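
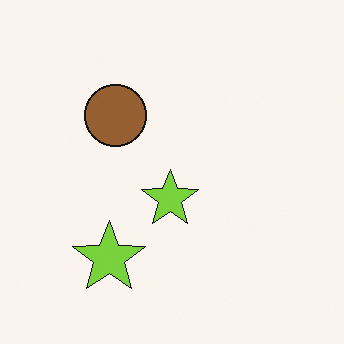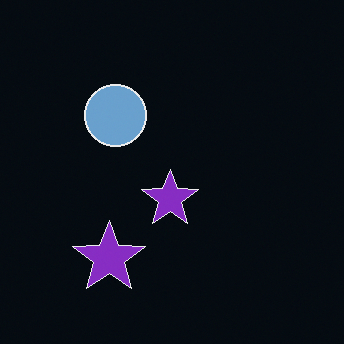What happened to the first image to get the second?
The image was color-inverted (negative).

The light background has become dark and every shape's color is its complement — a photographic negative.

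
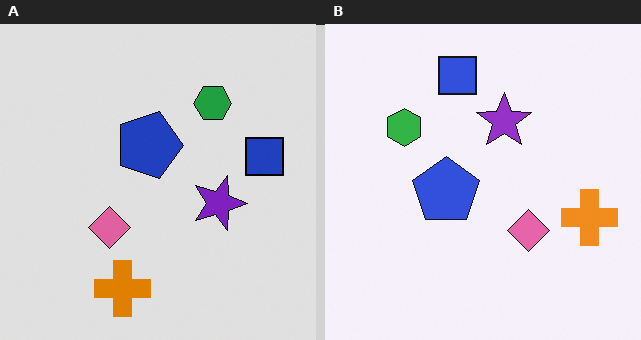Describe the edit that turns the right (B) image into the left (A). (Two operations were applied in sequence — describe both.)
The image was moderately posterized, then rotated 90° clockwise.

Each flat color has snapped to a coarser quantized level — most visibly, the near-white background has dropped to a flat grey. The orange cross sits in the right of the right (B) image and the bottom of the left (A) — consistent with a whole-image 90° clockwise rotation.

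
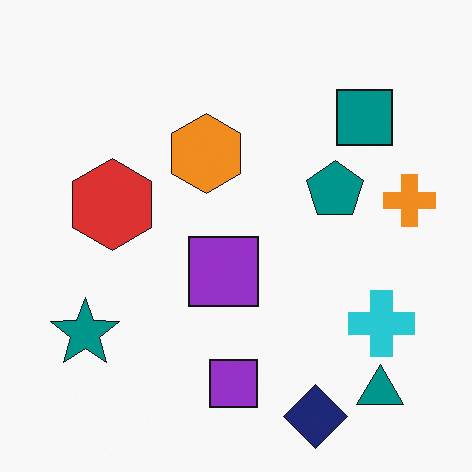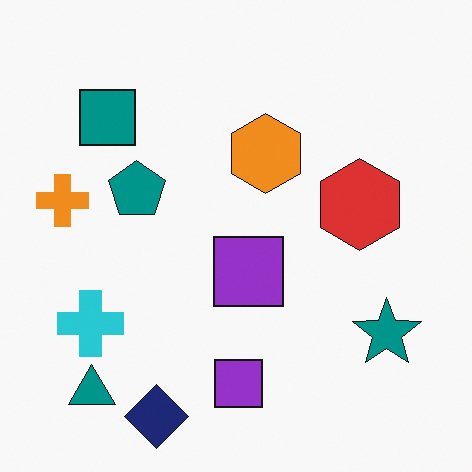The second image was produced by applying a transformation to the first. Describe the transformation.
Flipped horizontally (left ↔ right).

The orange cross is in the right of the first image and the left of the second — shapes on opposite sides of the vertical midline have swapped in a mirror flip.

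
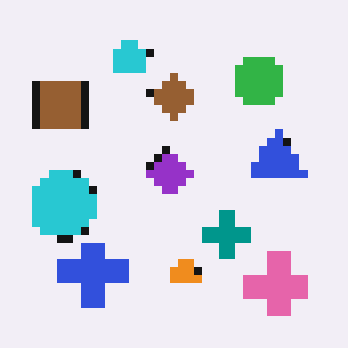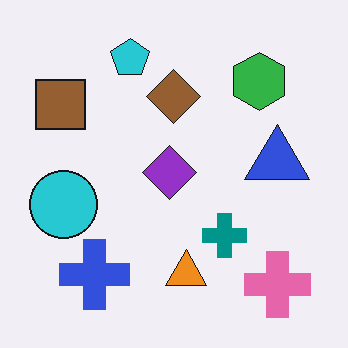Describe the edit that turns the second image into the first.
The image was moderately pixelated.

Shapes are reduced to large square blocks; fine edges and outlines are lost — a downscale-then-upscale (mosaic) effect.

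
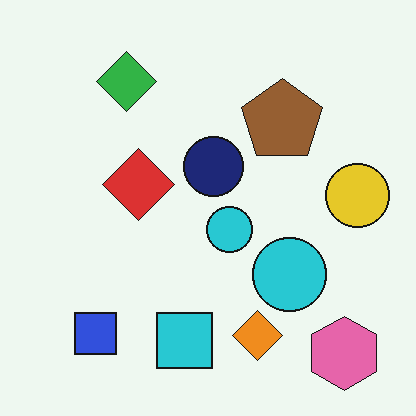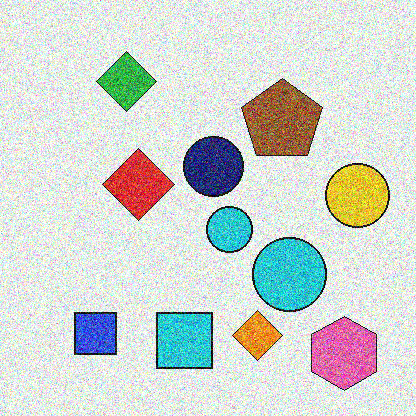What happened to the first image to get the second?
Degraded with strong gaussian noise.

Random speckle covers the whole image, including the flat background.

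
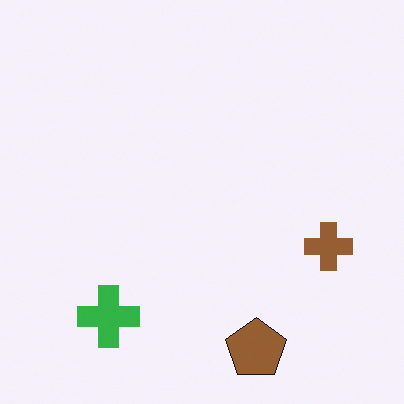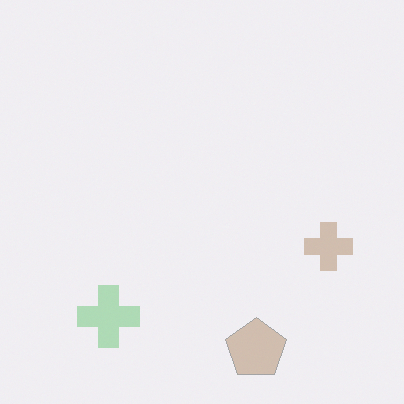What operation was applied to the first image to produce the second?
The image was given much lower contrast.

Tones are pushed toward mid-grey across the whole image — a global contrast change.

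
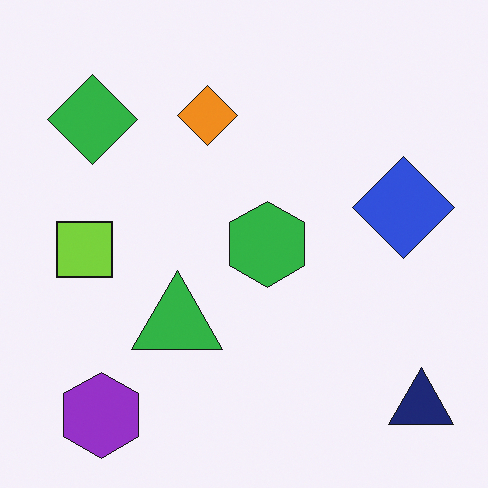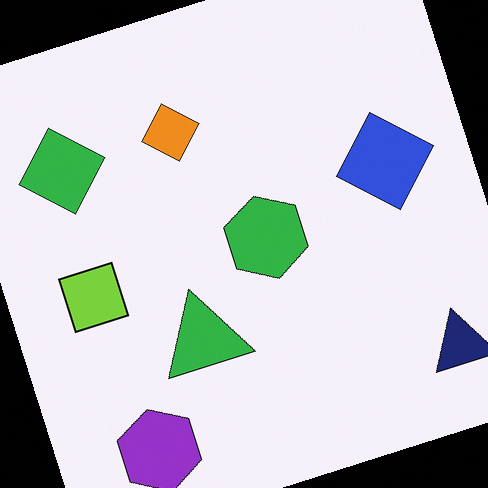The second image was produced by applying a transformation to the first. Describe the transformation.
It was rotated counter-clockwise by a clearly visible amount.

Every shape is tilted by the same angle and the image corners show triangular fill wedges — a whole-image rotation by a non-right angle.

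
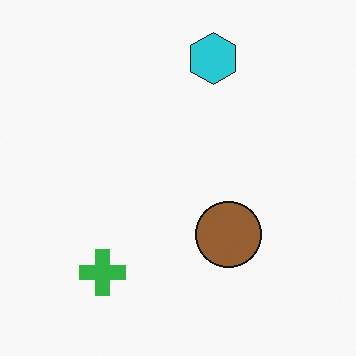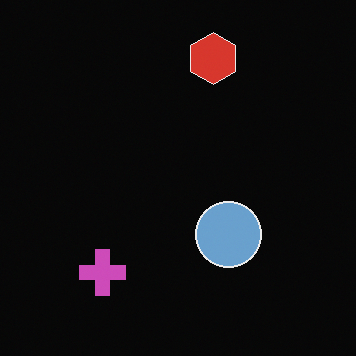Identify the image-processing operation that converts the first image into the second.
The second image is the first color-inverted (negative).

The light background has become dark and every shape's color is its complement — a photographic negative.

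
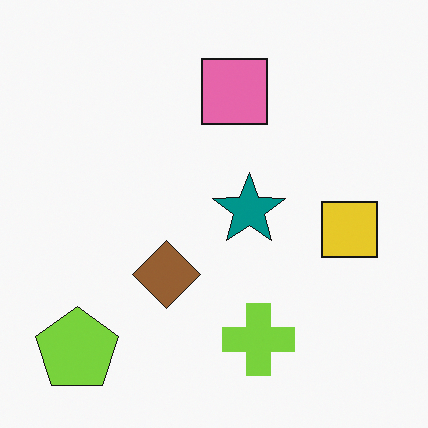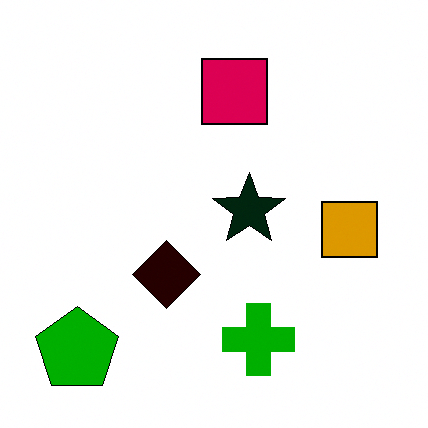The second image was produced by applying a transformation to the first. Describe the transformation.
The second image is the first boosted in contrast.

Tones are pushed away from mid-grey across the whole image — a global contrast change.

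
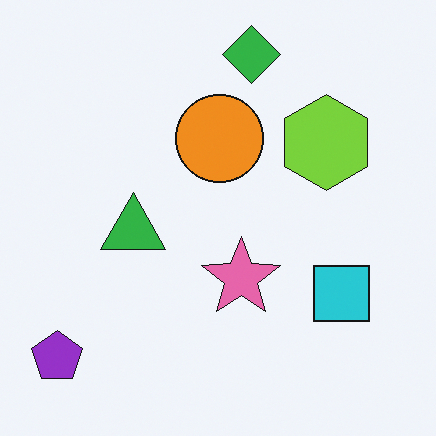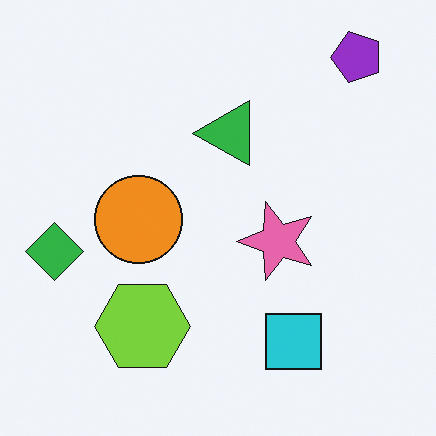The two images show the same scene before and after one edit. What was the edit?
The image was transposed (reflected across the top-left ↔ bottom-right diagonal).

Shapes have swapped their row and column positions — what was in the top-right is now in the bottom-left — a diagonal reflection.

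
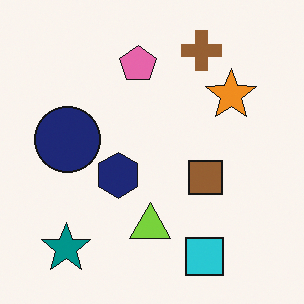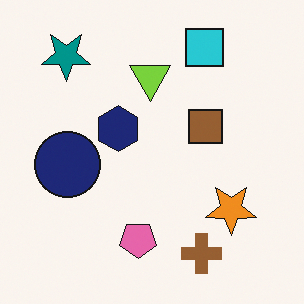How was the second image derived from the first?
It was flipped vertically (top ↔ bottom).

The cyan square is in the bottom-right of the first image and the top-right of the second — shapes on opposite sides of the horizontal midline have swapped in a mirror flip.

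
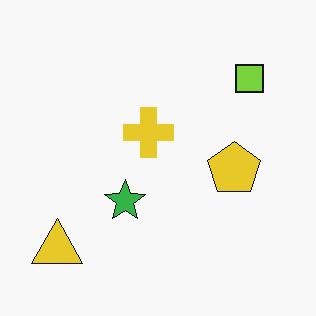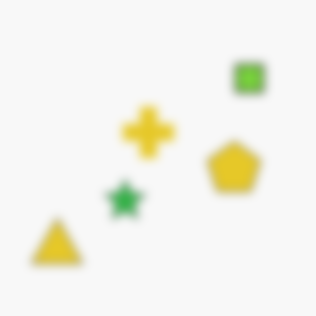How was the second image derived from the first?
This is the original image heavily blurred.

Shape edges and outlines are uniformly softened across the whole image.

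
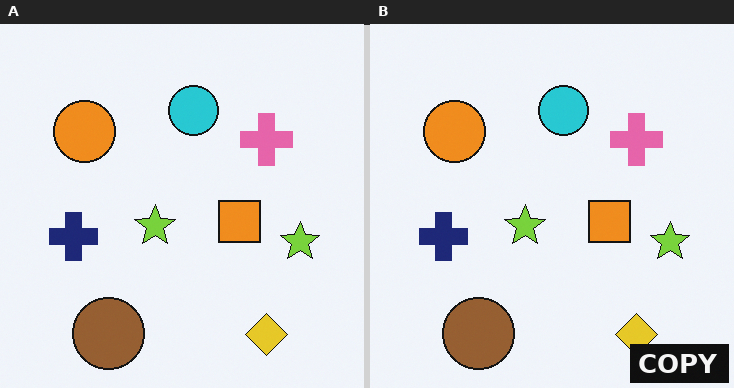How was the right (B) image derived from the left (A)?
The image was watermarked with the text "COPY" in the lower-right corner.

A dark label reading "COPY" appears in the lower-right corner.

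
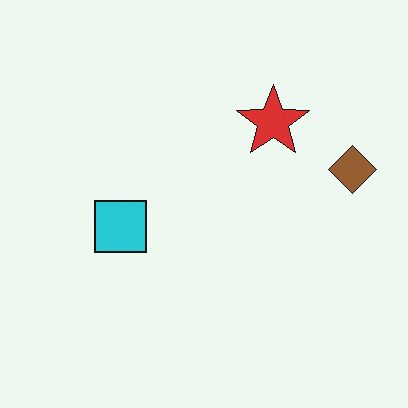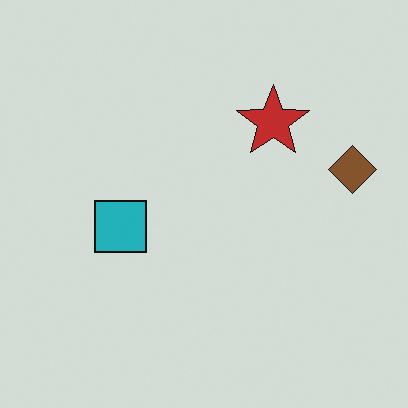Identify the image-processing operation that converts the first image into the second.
The image was slightly darkened.

Every pixel — background and shapes alike — is uniformly darkened.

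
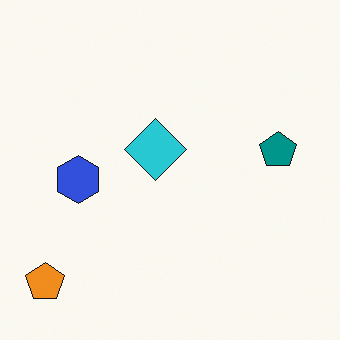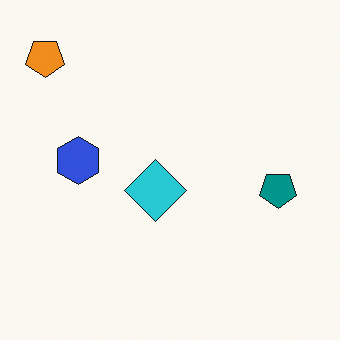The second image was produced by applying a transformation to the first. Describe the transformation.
The second image is the first flipped vertically (top ↔ bottom).

The orange pentagon is in the bottom-left of the first image and the top-left of the second — shapes on opposite sides of the horizontal midline have swapped in a mirror flip.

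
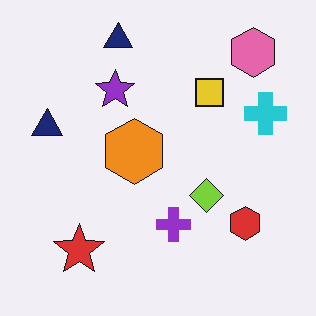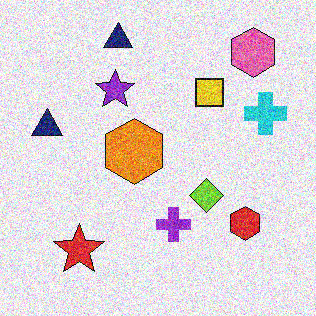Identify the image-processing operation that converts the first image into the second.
Degraded with a thick layer of grain.

Random speckle covers the whole image, including the flat background.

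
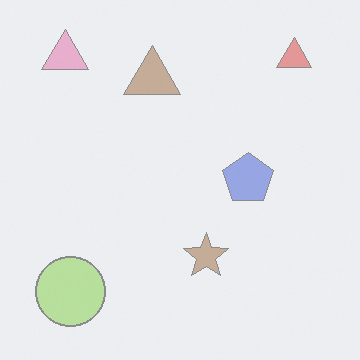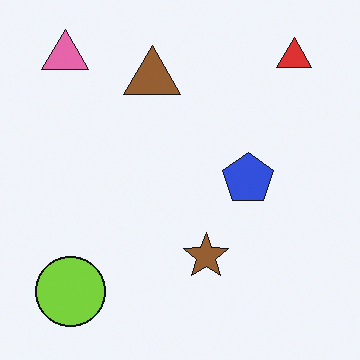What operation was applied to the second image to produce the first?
The transformation is: washed out (contrast reduced).

Tones are pushed toward mid-grey across the whole image — a global contrast change.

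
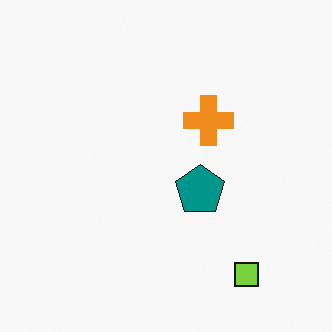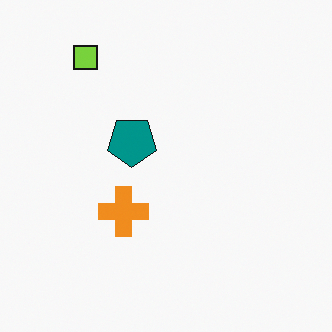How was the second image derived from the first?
Rotated 180°.

The lime square sits in the bottom-right of the first image and the top-left of the second — consistent with a whole-image 180° rotation.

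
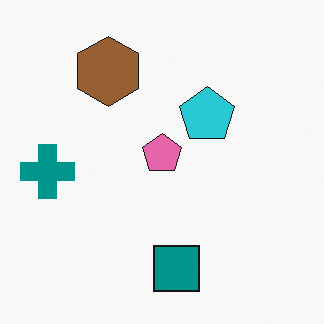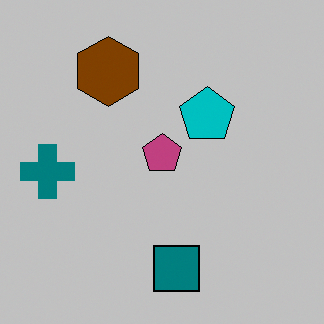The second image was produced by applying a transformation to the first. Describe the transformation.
The second image is the first aggressively posterized.

Each flat color has snapped to a coarser quantized level — most visibly, the near-white background has dropped to a flat grey.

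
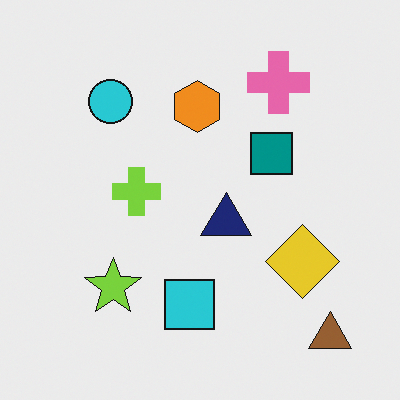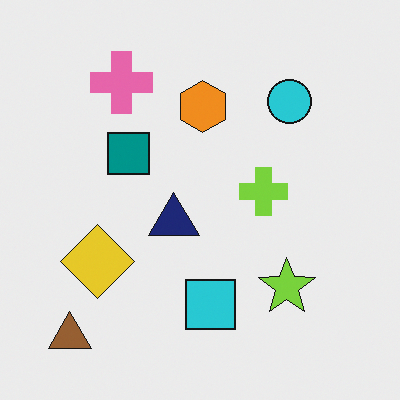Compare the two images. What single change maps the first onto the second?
Flipped horizontally (left ↔ right).

The brown triangle is in the bottom-right of the first image and the bottom-left of the second — shapes on opposite sides of the vertical midline have swapped in a mirror flip.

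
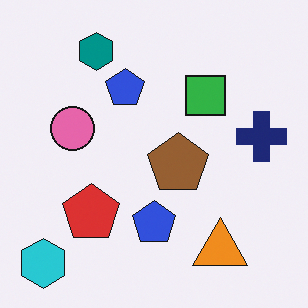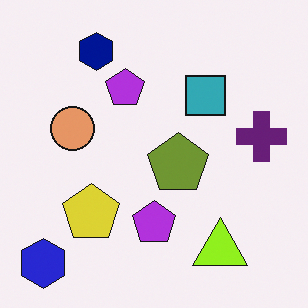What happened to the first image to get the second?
The transformation is: hue-shifted by a small amount.

Every shape's color has rotated by the same amount around the hue wheel — a uniform hue shift.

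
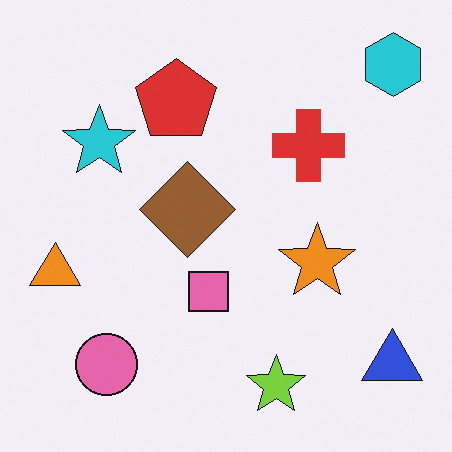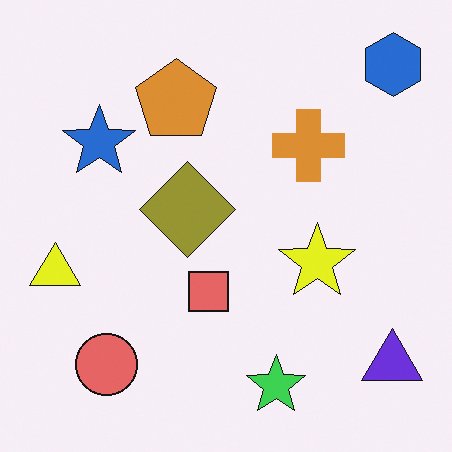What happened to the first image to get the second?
This is the original image hue-shifted by a small amount.

Every shape's color has rotated by the same amount around the hue wheel — a uniform hue shift.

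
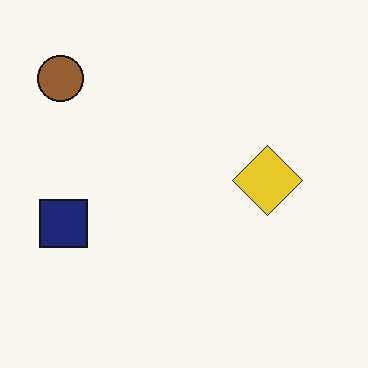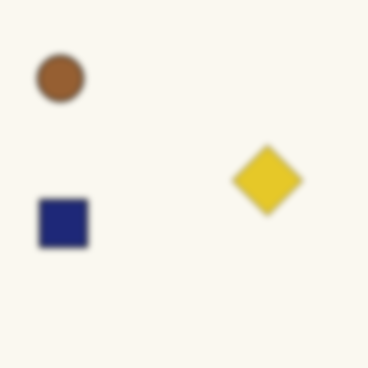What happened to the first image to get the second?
The second image is the first noticeably gaussian-blurred.

Shape edges and outlines are uniformly softened across the whole image.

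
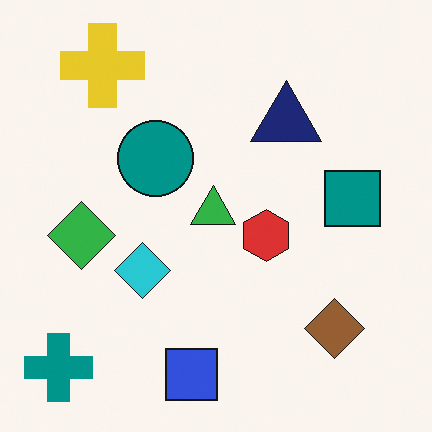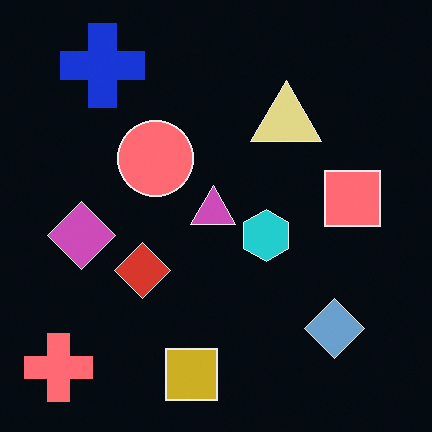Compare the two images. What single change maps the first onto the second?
The image was color-inverted (negative).

The light background has become dark and every shape's color is its complement — a photographic negative.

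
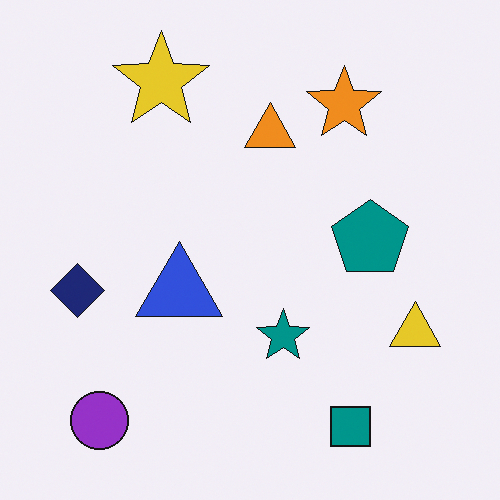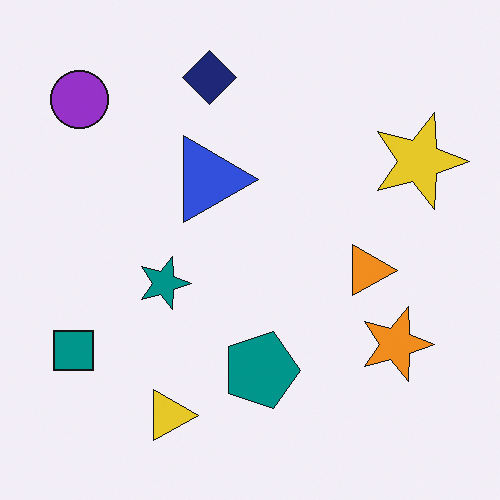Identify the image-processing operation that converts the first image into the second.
Rotated 90° clockwise.

The purple circle sits in the bottom-left of the first image and the top-left of the second — consistent with a whole-image 90° clockwise rotation.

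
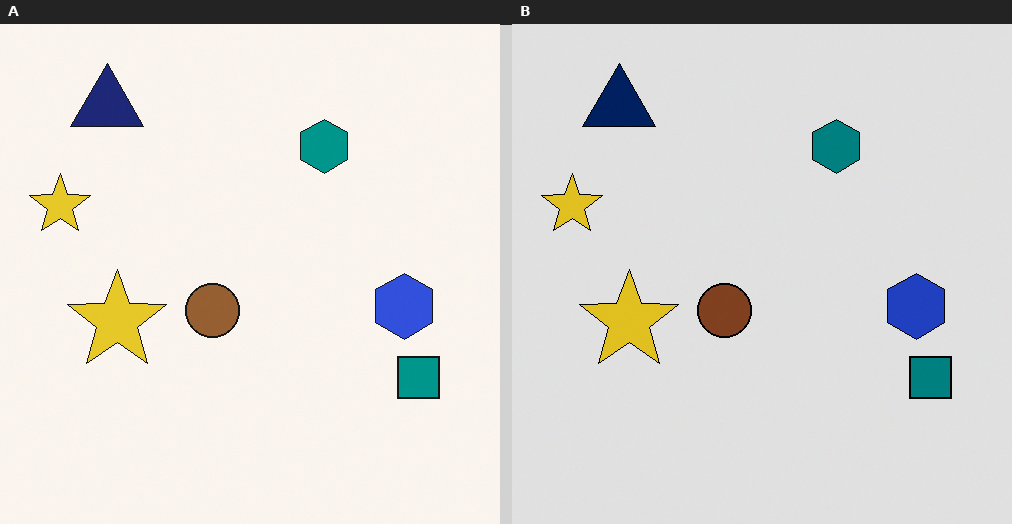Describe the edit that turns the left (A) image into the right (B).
The transformation is: posterized to a reduced palette.

Each flat color has snapped to a coarser quantized level — most visibly, the near-white background has dropped to a flat grey.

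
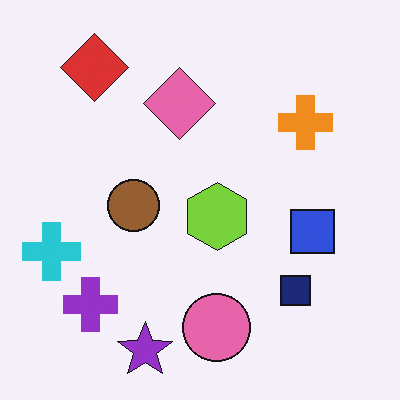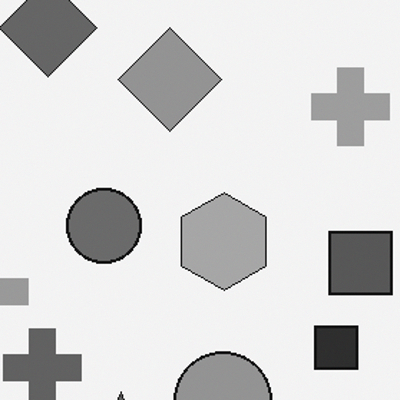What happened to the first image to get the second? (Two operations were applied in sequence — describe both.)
The transformation is: converted to grayscale, then cropped to a modestly smaller region and rescaled.

All color is removed — every shape is now a shade of grey. The visible shapes are larger and the field of view is narrower; shapes near the original edges may be partly or wholly outside the frame — a crop-and-rescale.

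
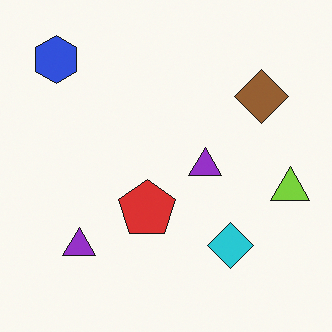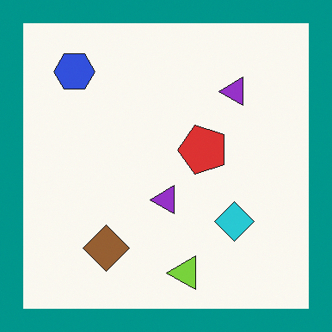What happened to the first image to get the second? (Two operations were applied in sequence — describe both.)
The second image is the first transposed (reflected across the top-left ↔ bottom-right diagonal), then framed with a teal border.

Shapes have swapped their row and column positions — what was in the top-right is now in the bottom-left — a diagonal reflection. A solid teal frame runs around the edge of the second image, with the content slightly shrunk inside it.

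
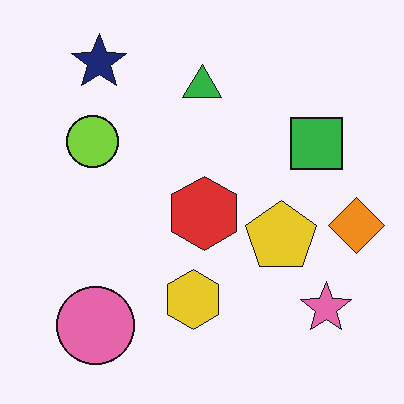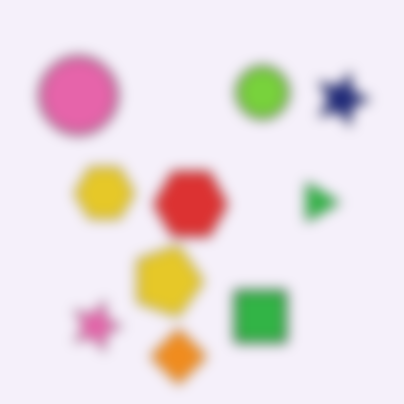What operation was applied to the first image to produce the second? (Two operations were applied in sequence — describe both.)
The transformation is: rotated 90° clockwise, then heavily blurred.

The navy star sits in the top-left of the first image and the top-right of the second — consistent with a whole-image 90° clockwise rotation. Shape edges and outlines are uniformly softened across the whole image.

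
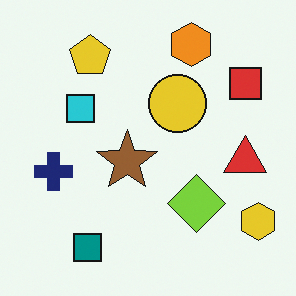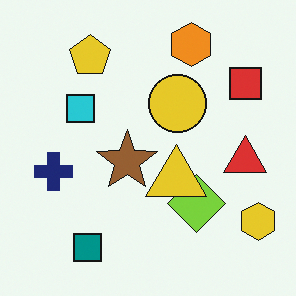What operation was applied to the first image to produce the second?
Overlaid with an additional yellow triangle.

A yellow triangle appears in the second image that is absent from the first.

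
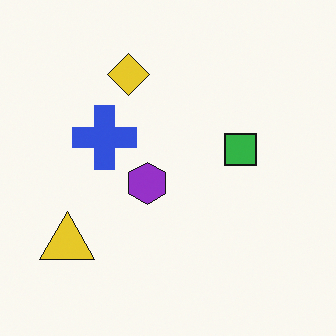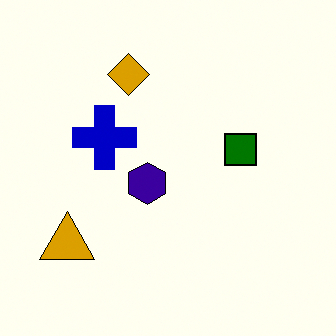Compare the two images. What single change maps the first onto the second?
The transformation is: boosted in contrast.

Tones are pushed away from mid-grey across the whole image — a global contrast change.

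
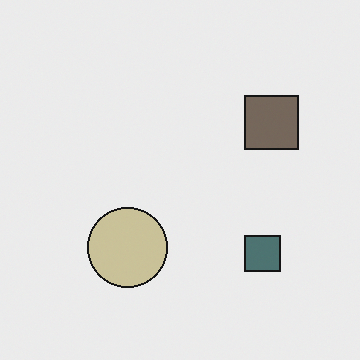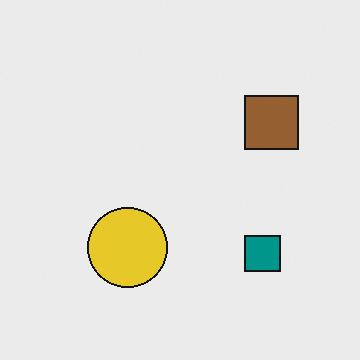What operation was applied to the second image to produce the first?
The first image is the second made much more muted (saturation change).

All colors are more muted and greyish — a global saturation change.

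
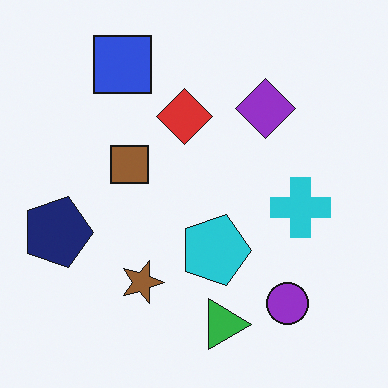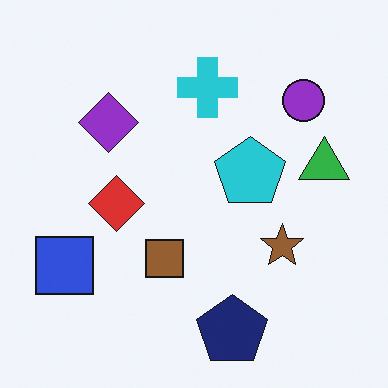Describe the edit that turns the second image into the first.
This is the original image rotated 90° clockwise.

The blue square sits in the bottom-left of the second image and the top-left of the first — consistent with a whole-image 90° clockwise rotation.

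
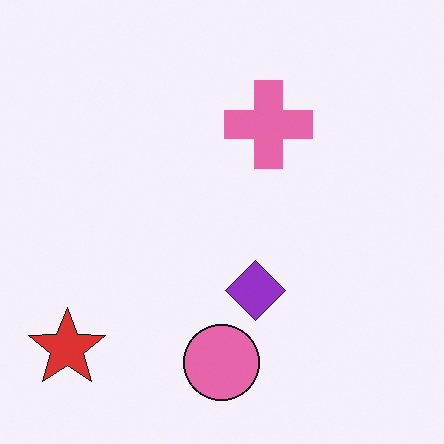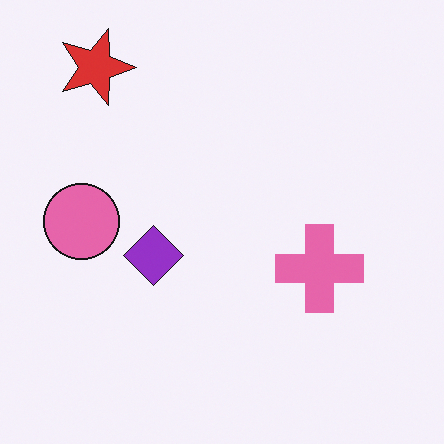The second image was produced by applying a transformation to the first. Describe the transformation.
The second image is the first rotated 90° clockwise.

The red star sits in the bottom-left of the first image and the top-left of the second — consistent with a whole-image 90° clockwise rotation.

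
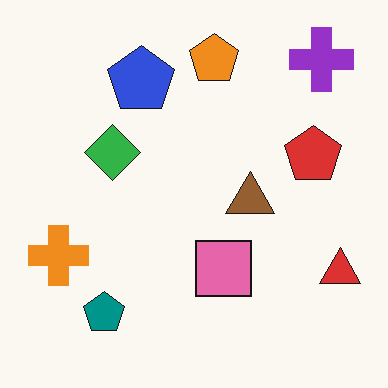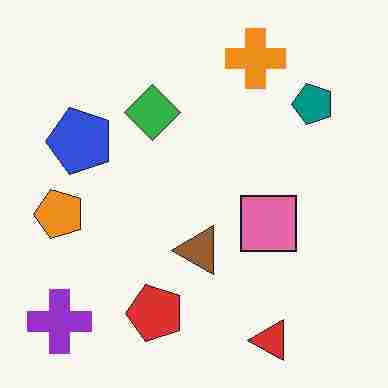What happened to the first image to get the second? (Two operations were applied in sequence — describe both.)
This is the original image transposed (reflected across the top-left ↔ bottom-right diagonal), then degraded with heavy JPEG compression.

Shapes have swapped their row and column positions — what was in the top-right is now in the bottom-left — a diagonal reflection. Blocky 8×8 compression artifacts appear around shape edges and the flat background shows ringing — characteristic JPEG degradation.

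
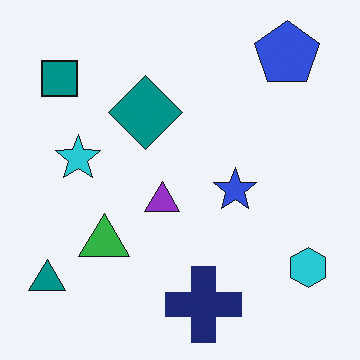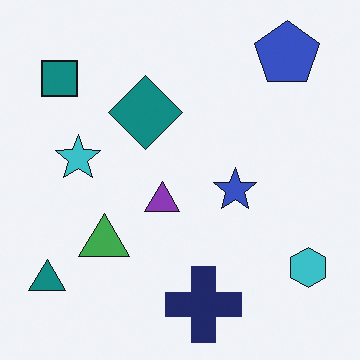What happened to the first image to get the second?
The transformation is: slightly desaturated.

All colors are more muted and greyish — a global saturation change.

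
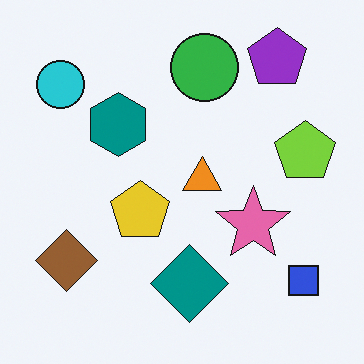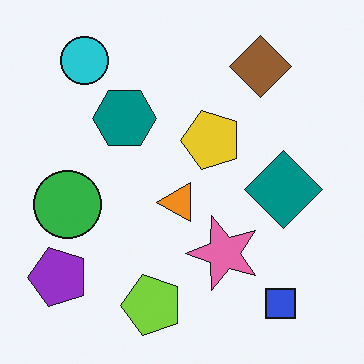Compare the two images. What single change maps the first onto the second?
Transposed (reflected across the top-left ↔ bottom-right diagonal).

Shapes have swapped their row and column positions — what was in the top-right is now in the bottom-left — a diagonal reflection.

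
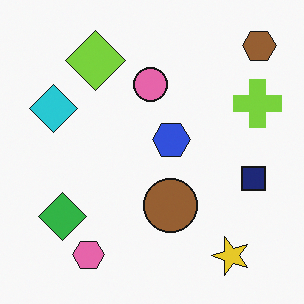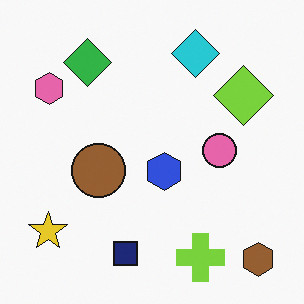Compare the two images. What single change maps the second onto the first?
This is the original image rotated 90° counter-clockwise.

The brown hexagon sits in the bottom-right of the second image and the top-right of the first — consistent with a whole-image 90° counter-clockwise rotation.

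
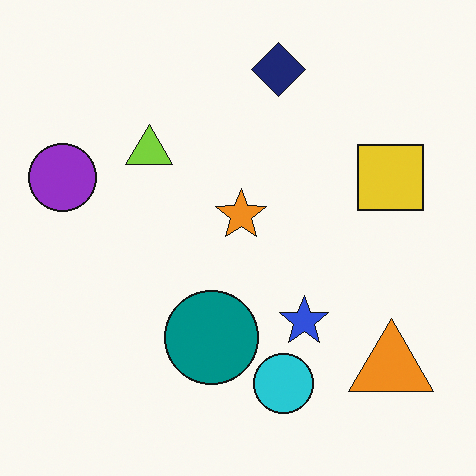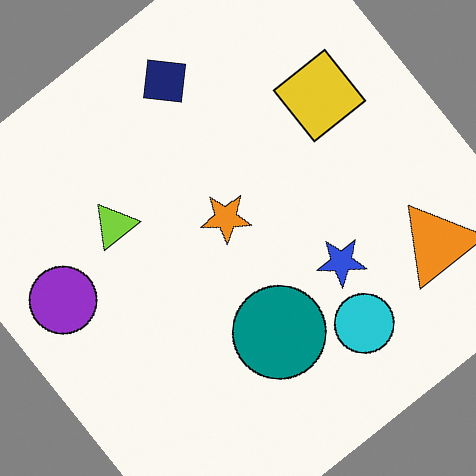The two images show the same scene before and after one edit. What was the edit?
It was rotated counter-clockwise by a large amount — several tens of degrees.

Every shape is tilted by the same angle and the image corners show triangular fill wedges — a whole-image rotation by a non-right angle.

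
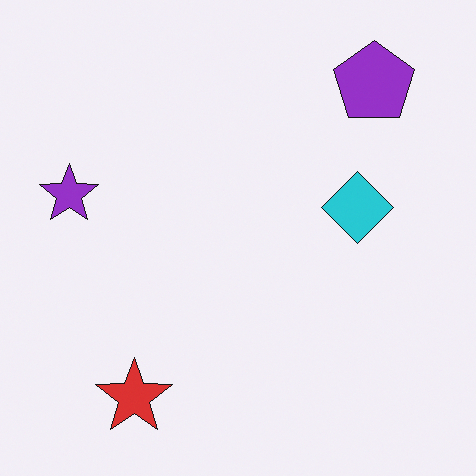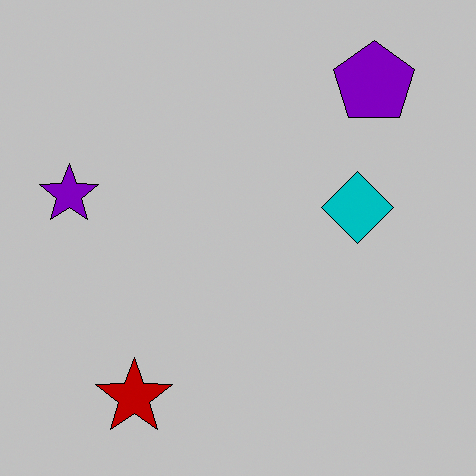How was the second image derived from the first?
The image was aggressively posterized.

Each flat color has snapped to a coarser quantized level — most visibly, the near-white background has dropped to a flat grey.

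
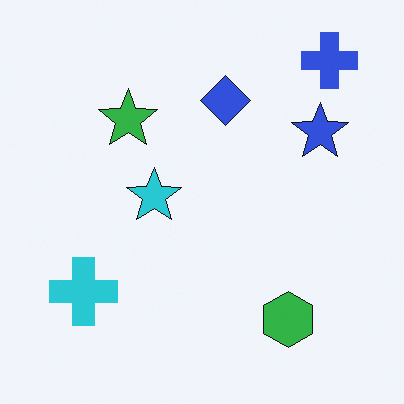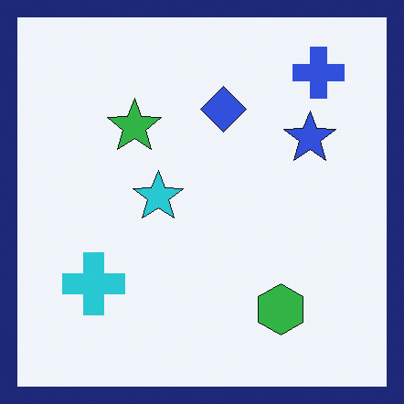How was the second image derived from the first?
This is the original image framed with a navy border.

A solid navy frame runs around the edge of the second image, with the content slightly shrunk inside it.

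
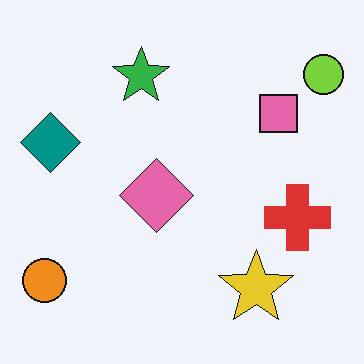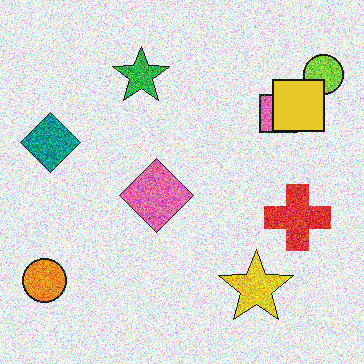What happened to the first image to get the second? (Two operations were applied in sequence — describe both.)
The second image is the first degraded with a thick layer of grain, then overlaid with an additional yellow square.

Random speckle covers the whole image, including the flat background. A yellow square appears in the second image that is absent from the first.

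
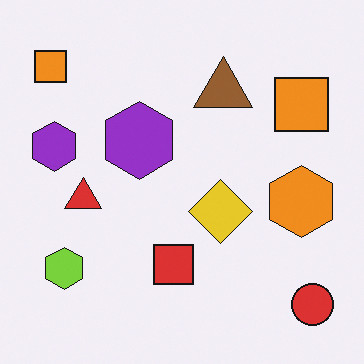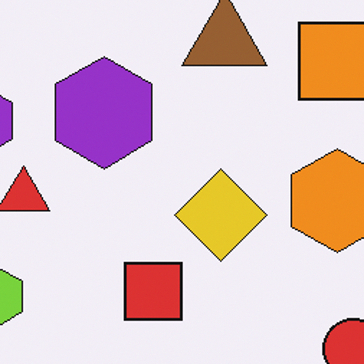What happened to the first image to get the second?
The image was cropped to a modestly smaller region and rescaled.

The visible shapes are larger and the field of view is narrower; shapes near the original edges may be partly or wholly outside the frame — a crop-and-rescale.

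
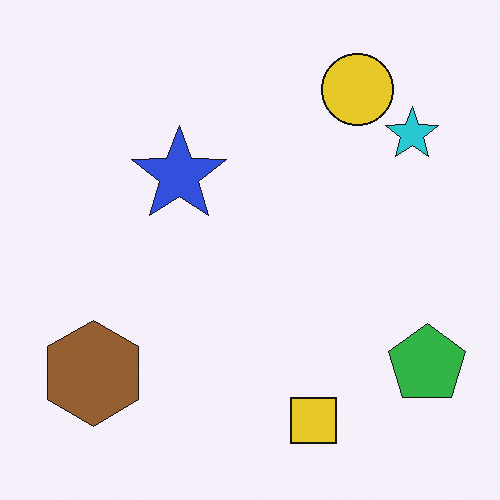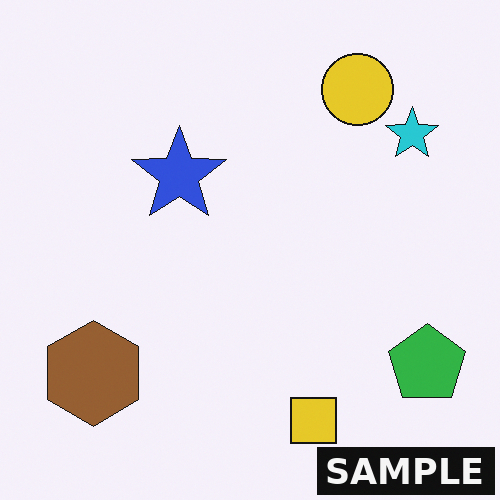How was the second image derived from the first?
This is the original image watermarked with the text "SAMPLE" in the lower-right corner.

A dark label reading "SAMPLE" appears in the lower-right corner.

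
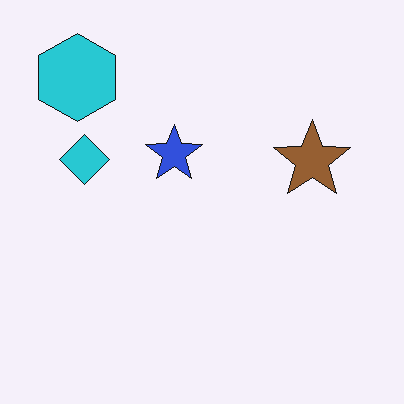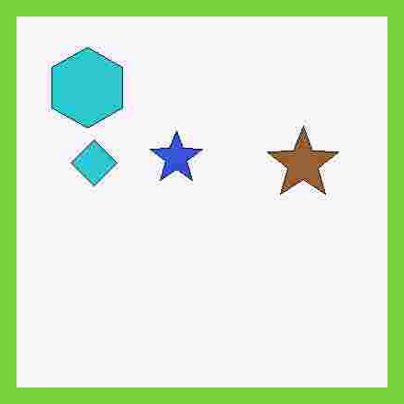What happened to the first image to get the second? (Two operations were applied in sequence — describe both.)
The second image is the first degraded with heavy JPEG compression, then framed with a lime border.

Blocky 8×8 compression artifacts appear around shape edges and the flat background shows ringing — characteristic JPEG degradation. A solid lime frame runs around the edge of the second image, with the content slightly shrunk inside it.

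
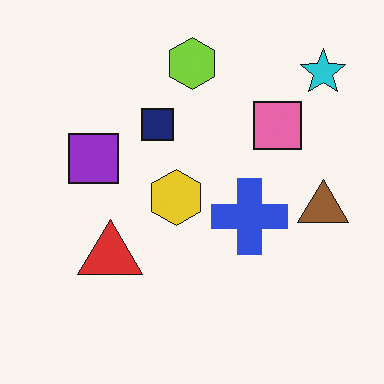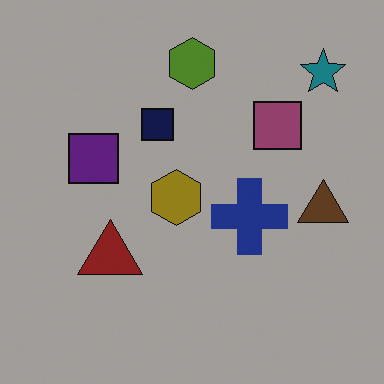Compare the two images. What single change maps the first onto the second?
The image was substantially darkened.

Every pixel — background and shapes alike — is uniformly darkened.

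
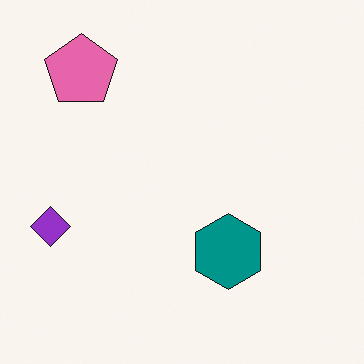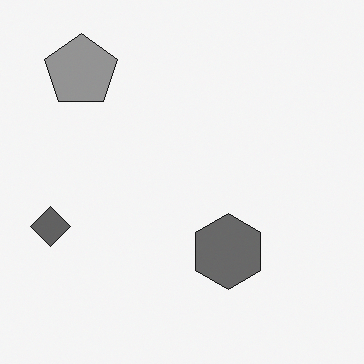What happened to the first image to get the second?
This is the original image converted to grayscale.

All color is removed — every shape is now a shade of grey.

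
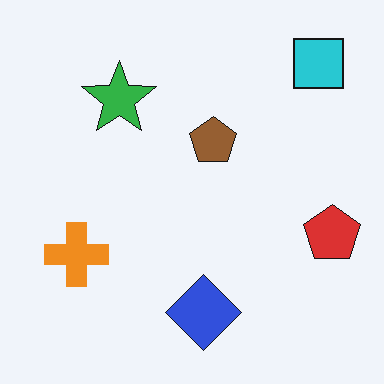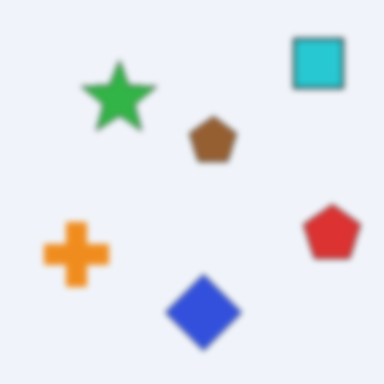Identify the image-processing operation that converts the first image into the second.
Moderately blurred.

Shape edges and outlines are uniformly softened across the whole image.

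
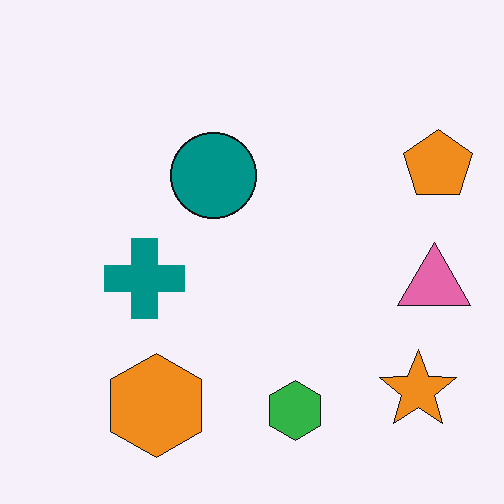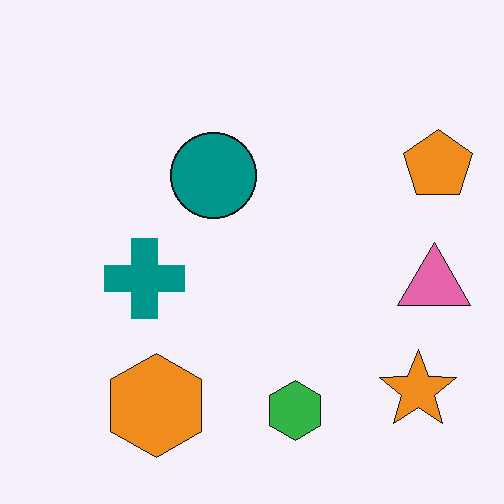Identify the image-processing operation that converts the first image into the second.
Given moderate JPEG compression.

Blocky 8×8 compression artifacts appear around shape edges and the flat background shows ringing — characteristic JPEG degradation.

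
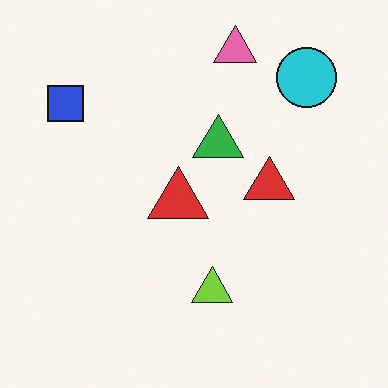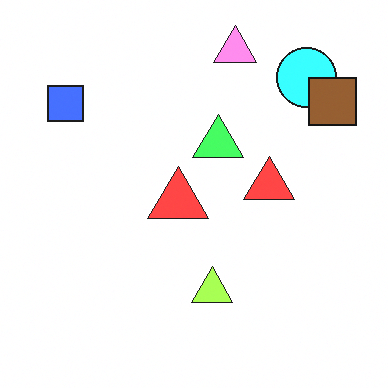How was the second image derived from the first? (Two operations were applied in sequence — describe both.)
The image was substantially brightened, then overlaid with an additional brown square.

Every pixel — background and shapes alike — is uniformly brightened. A brown square appears in the second image that is absent from the first.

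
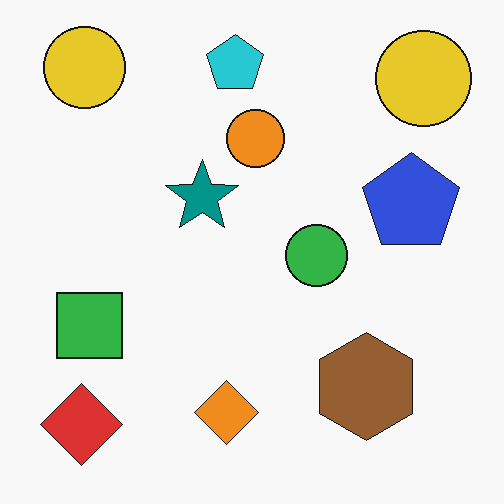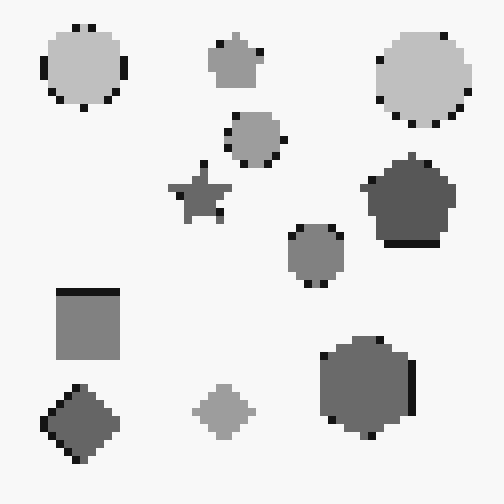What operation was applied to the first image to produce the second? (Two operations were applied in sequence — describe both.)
It was converted to grayscale, then moderately pixelated.

All color is removed — every shape is now a shade of grey. Shapes are reduced to large square blocks; fine edges and outlines are lost — a downscale-then-upscale (mosaic) effect.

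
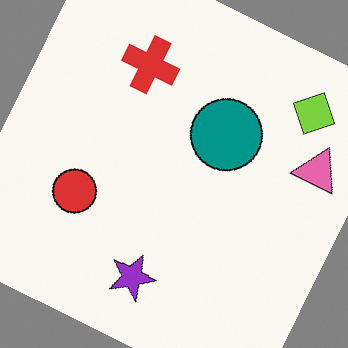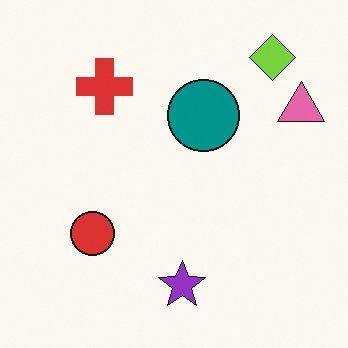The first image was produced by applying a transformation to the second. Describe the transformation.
It was rotated clockwise by a moderate amount.

Every shape is tilted by the same angle and the image corners show triangular fill wedges — a whole-image rotation by a non-right angle.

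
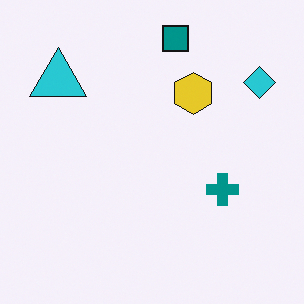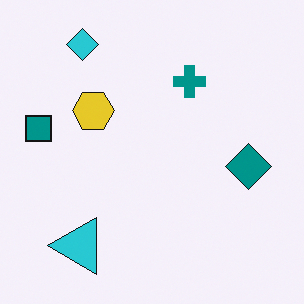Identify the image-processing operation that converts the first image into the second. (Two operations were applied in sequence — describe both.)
The transformation is: rotated 90° counter-clockwise, then overlaid with an additional teal diamond.

The cyan diamond sits in the top-right of the first image and the top-left of the second — consistent with a whole-image 90° counter-clockwise rotation. A teal diamond appears in the second image that is absent from the first.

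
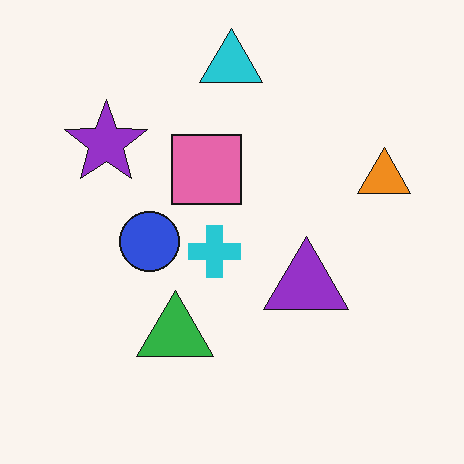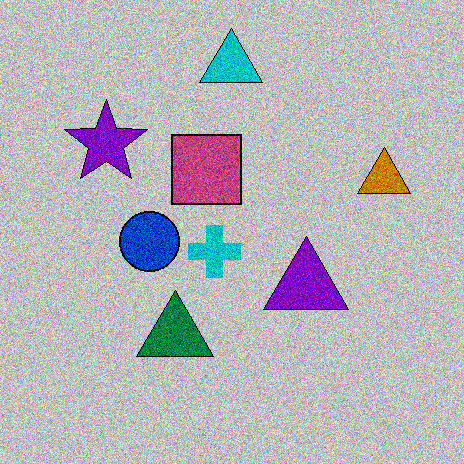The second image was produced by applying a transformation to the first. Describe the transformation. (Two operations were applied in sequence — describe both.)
It was aggressively posterized, then degraded with heavy additive noise.

Each flat color has snapped to a coarser quantized level — most visibly, the near-white background has dropped to a flat grey. Random speckle covers the whole image, including the flat background.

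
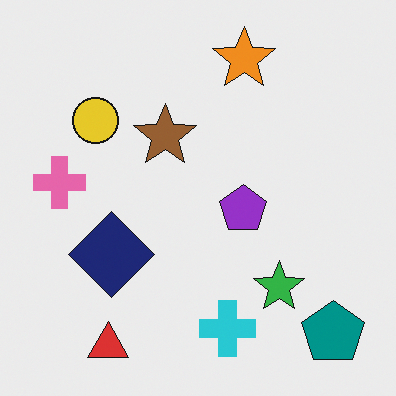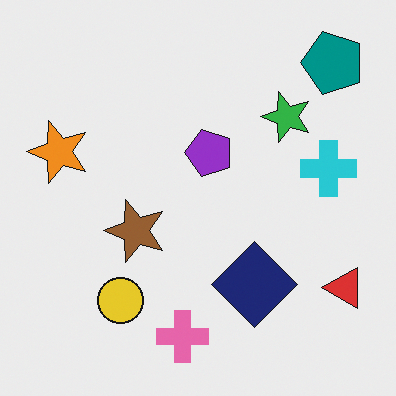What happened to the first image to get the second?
The transformation is: rotated 90° counter-clockwise.

The teal pentagon sits in the bottom-right of the first image and the top-right of the second — consistent with a whole-image 90° counter-clockwise rotation.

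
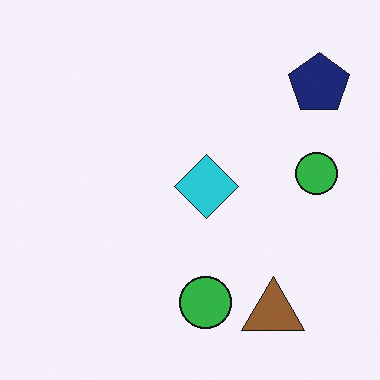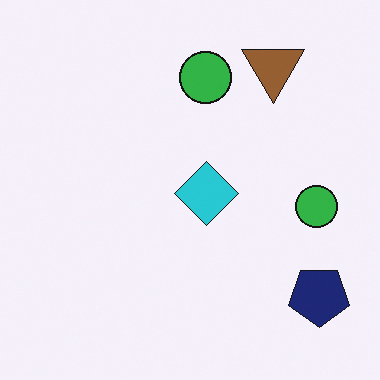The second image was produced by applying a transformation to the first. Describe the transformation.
It was flipped vertically (top ↔ bottom).

The brown triangle is in the bottom-right of the first image and the top-right of the second — shapes on opposite sides of the horizontal midline have swapped in a mirror flip.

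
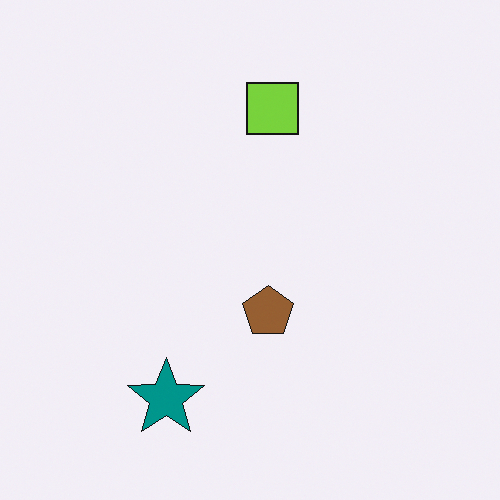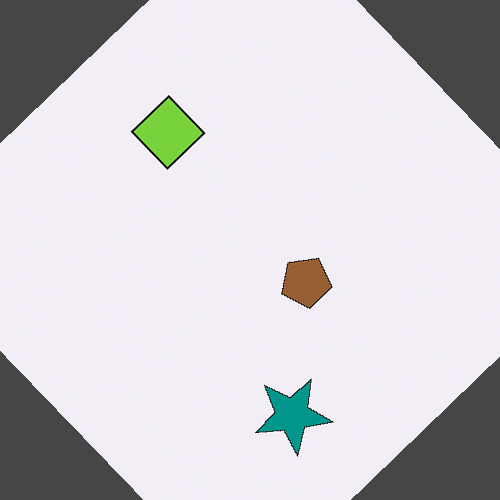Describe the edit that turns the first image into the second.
This is the original image rotated counter-clockwise by a large amount — several tens of degrees.

Every shape is tilted by the same angle and the image corners show triangular fill wedges — a whole-image rotation by a non-right angle.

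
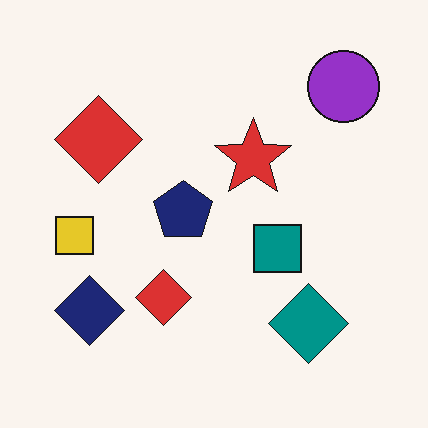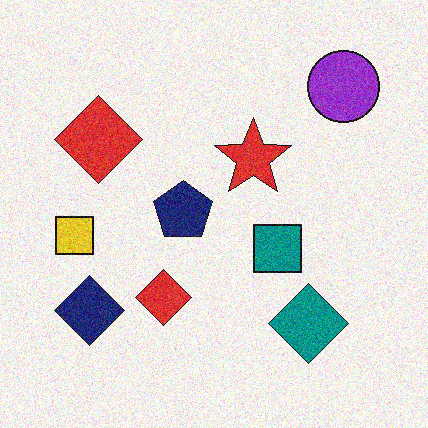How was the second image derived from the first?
This is the original image degraded with moderate additive noise.

Random speckle covers the whole image, including the flat background.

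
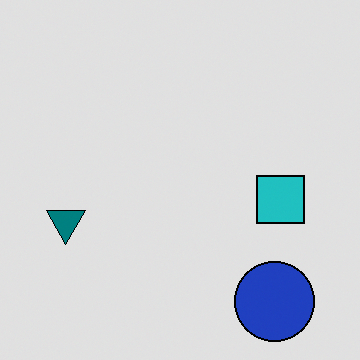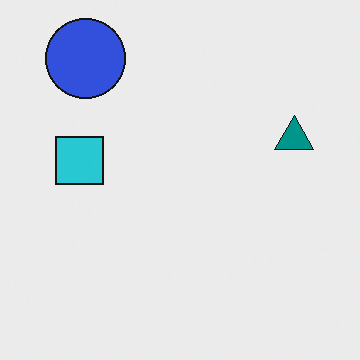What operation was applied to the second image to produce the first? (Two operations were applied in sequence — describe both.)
The first image is the second rotated 180°, then posterized to a reduced palette.

The blue circle sits in the top-left of the second image and the bottom-right of the first — consistent with a whole-image 180° rotation. Each flat color has snapped to a coarser quantized level — most visibly, the near-white background has dropped to a flat grey.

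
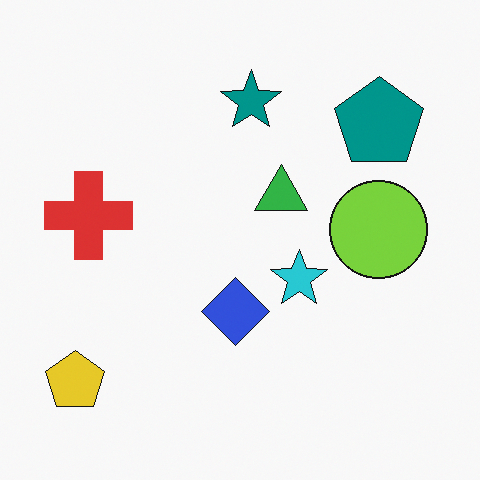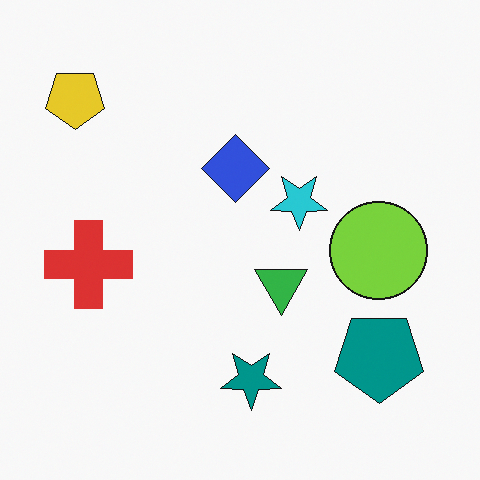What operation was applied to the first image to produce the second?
This is the original image flipped vertically (top ↔ bottom).

The yellow pentagon is in the bottom-left of the first image and the top-left of the second — shapes on opposite sides of the horizontal midline have swapped in a mirror flip.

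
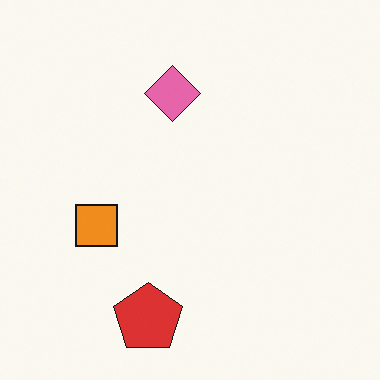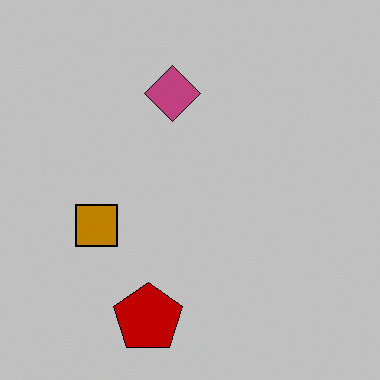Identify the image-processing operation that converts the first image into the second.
The second image is the first heavily posterized to just a handful of flat colors.

Each flat color has snapped to a coarser quantized level — most visibly, the near-white background has dropped to a flat grey.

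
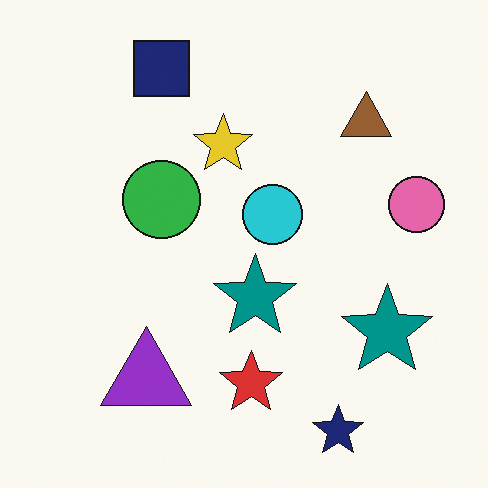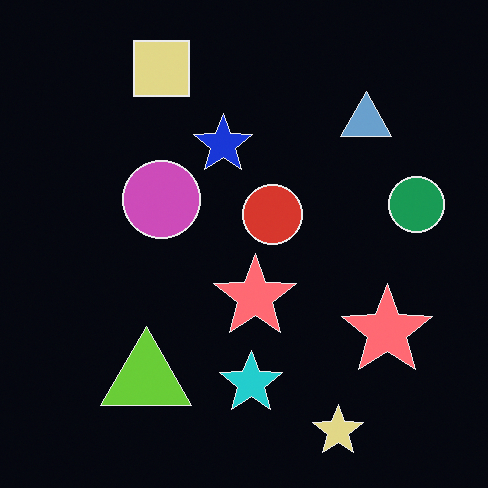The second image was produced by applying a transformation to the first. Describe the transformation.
It was color-inverted (negative).

The light background has become dark and every shape's color is its complement — a photographic negative.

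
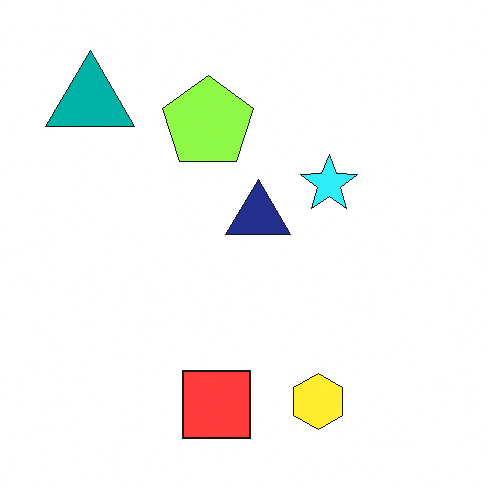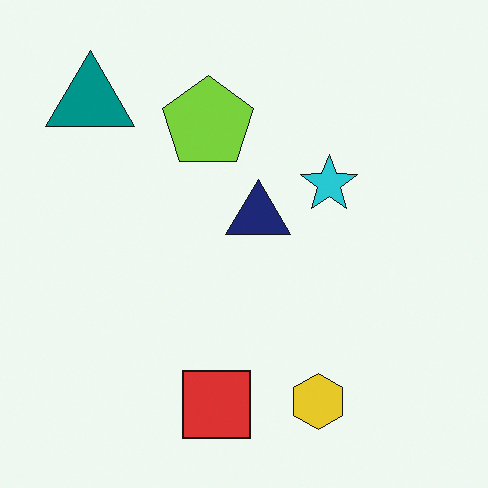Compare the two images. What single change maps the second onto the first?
The first image is the second brightened a little.

Every pixel — background and shapes alike — is uniformly brightened.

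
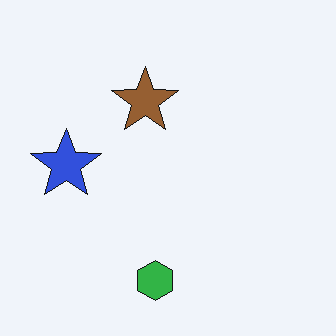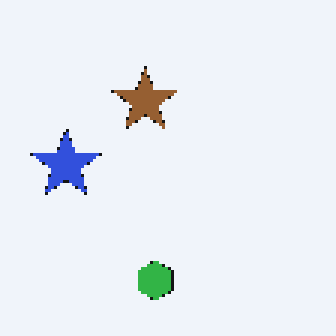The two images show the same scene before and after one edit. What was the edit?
This is the original image lightly pixelated (a mild mosaic effect).

Shapes are reduced to large square blocks; fine edges and outlines are lost — a downscale-then-upscale (mosaic) effect.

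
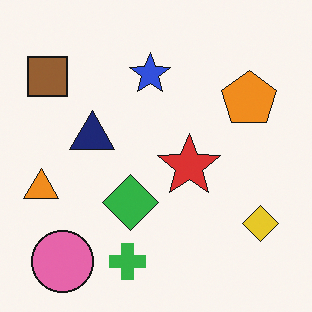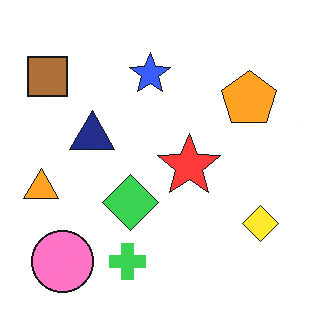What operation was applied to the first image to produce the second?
The image was brightened a little.

Every pixel — background and shapes alike — is uniformly brightened.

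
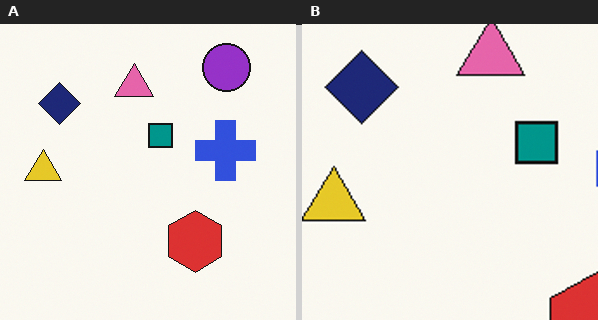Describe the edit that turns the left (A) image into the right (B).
The right (B) image is the left (A) cropped to a noticeably smaller region and rescaled.

The visible shapes are larger and the field of view is narrower; shapes near the original edges may be partly or wholly outside the frame — a crop-and-rescale.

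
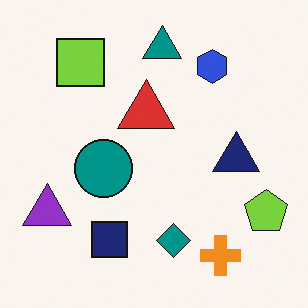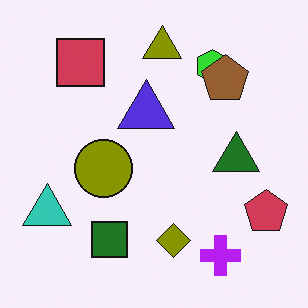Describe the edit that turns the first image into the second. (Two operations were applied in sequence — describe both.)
This is the original image hue-shifted through roughly half the color wheel, then overlaid with an additional brown pentagon.

Every shape's color has rotated by the same amount around the hue wheel — a uniform hue shift. A brown pentagon appears in the second image that is absent from the first.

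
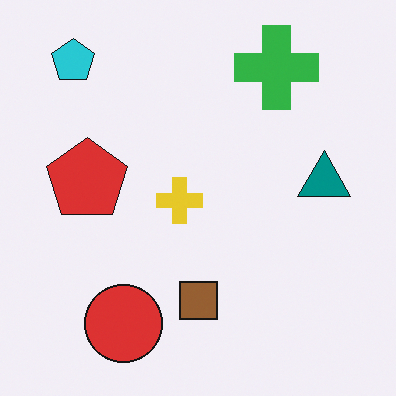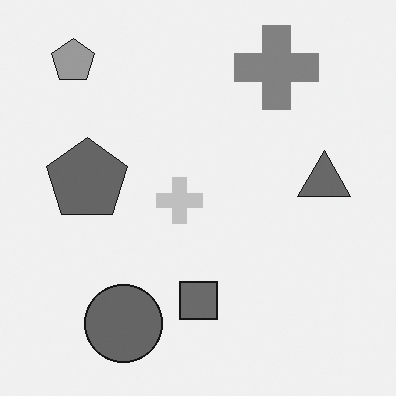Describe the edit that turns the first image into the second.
The image was converted to grayscale.

All color is removed — every shape is now a shade of grey.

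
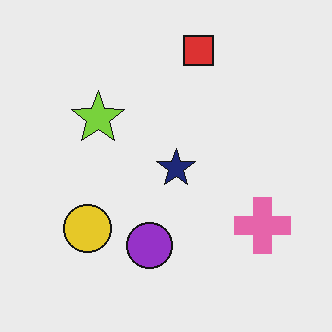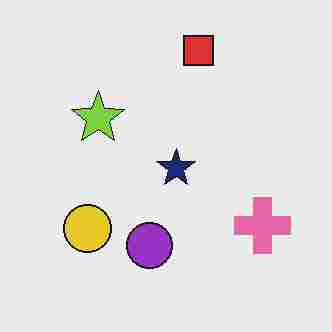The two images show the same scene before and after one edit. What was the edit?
This is the original image degraded with heavy JPEG compression.

Blocky 8×8 compression artifacts appear around shape edges and the flat background shows ringing — characteristic JPEG degradation.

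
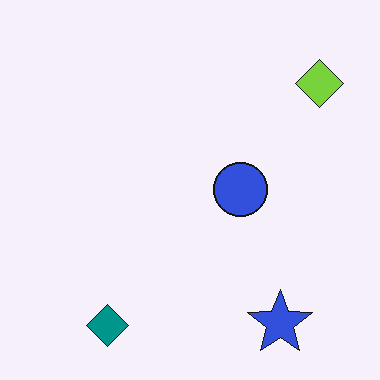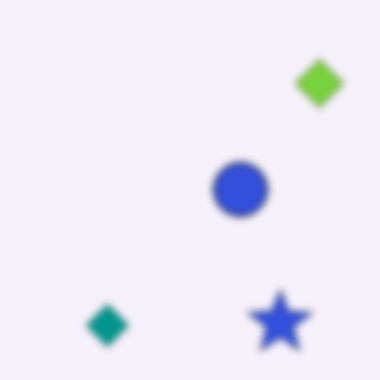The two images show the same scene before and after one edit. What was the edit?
The second image is the first moderately blurred.

Shape edges and outlines are uniformly softened across the whole image.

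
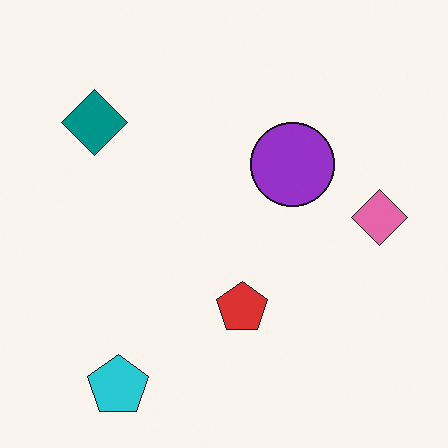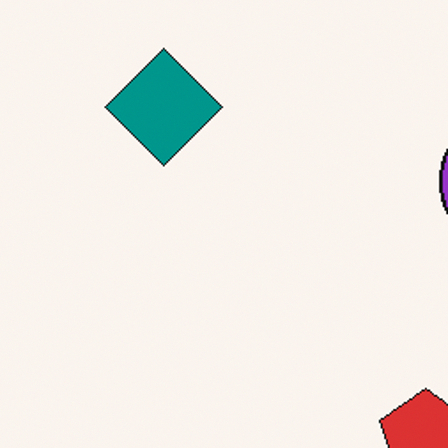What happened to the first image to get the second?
The image was cropped tightly and scaled back up.

The visible shapes are larger and the field of view is narrower; shapes near the original edges may be partly or wholly outside the frame — a crop-and-rescale.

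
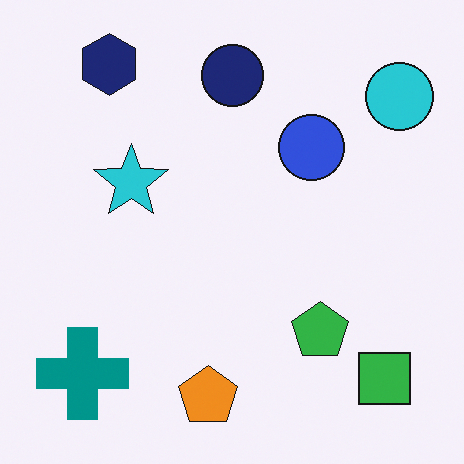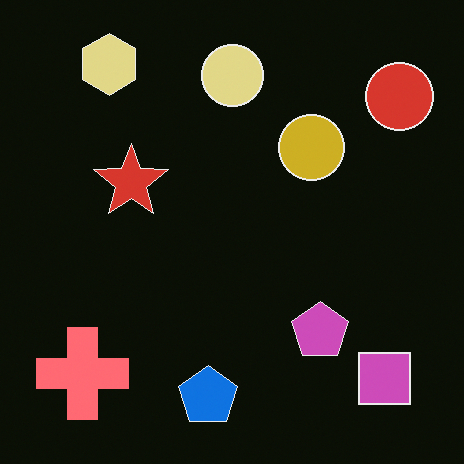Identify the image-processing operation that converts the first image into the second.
It was color-inverted (negative).

The light background has become dark and every shape's color is its complement — a photographic negative.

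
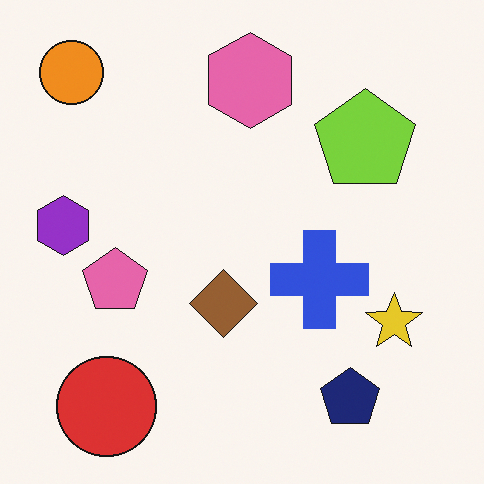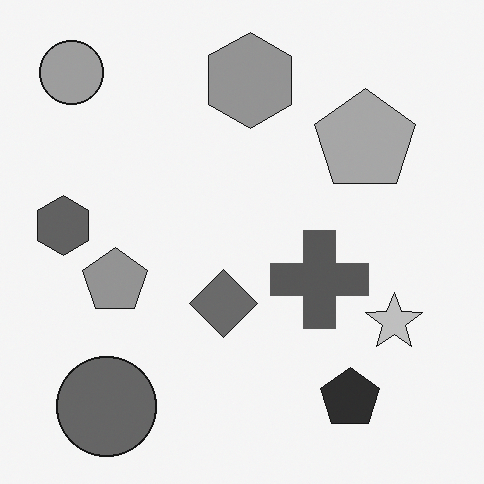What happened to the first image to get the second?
The image was converted to grayscale.

All color is removed — every shape is now a shade of grey.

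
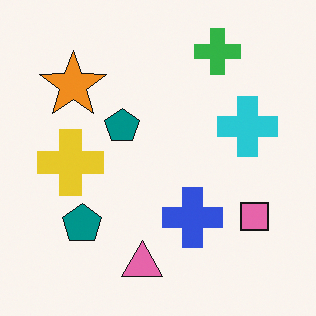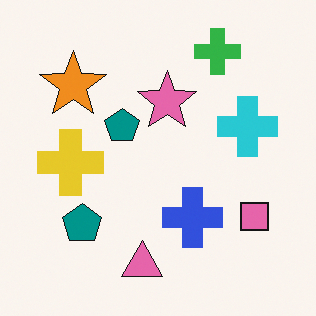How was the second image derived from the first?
The image was overlaid with an additional pink star.

A pink star appears in the second image that is absent from the first.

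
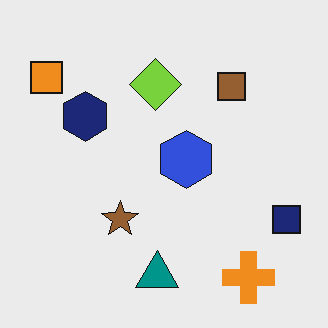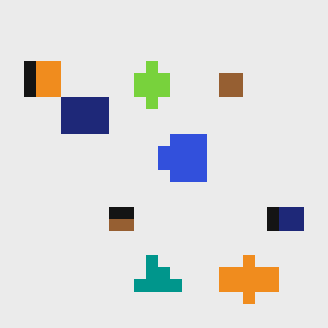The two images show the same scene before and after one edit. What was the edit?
The transformation is: coarsely pixelated.

Shapes are reduced to large square blocks; fine edges and outlines are lost — a downscale-then-upscale (mosaic) effect.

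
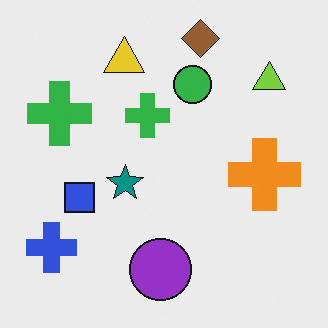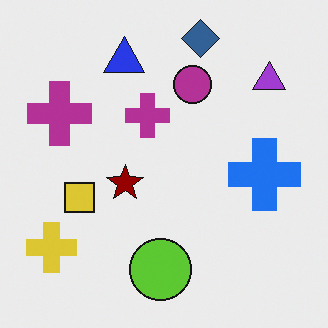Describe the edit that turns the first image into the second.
The second image is the first hue-shifted through roughly half the color wheel.

Every shape's color has rotated by the same amount around the hue wheel — a uniform hue shift.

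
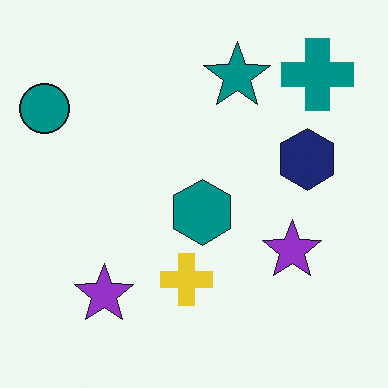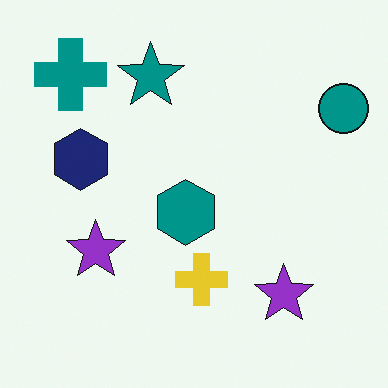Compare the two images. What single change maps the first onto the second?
It was flipped horizontally (left ↔ right).

The teal circle is in the top-left of the first image and the top-right of the second — shapes on opposite sides of the vertical midline have swapped in a mirror flip.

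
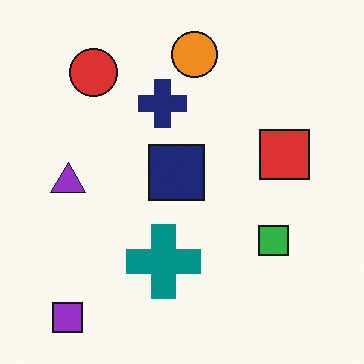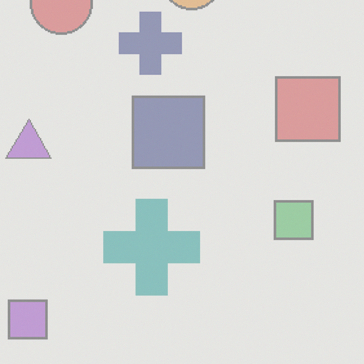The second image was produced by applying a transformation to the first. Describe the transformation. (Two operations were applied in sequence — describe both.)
The image was cropped slightly and scaled back up, then washed out (contrast reduced).

The visible shapes are larger and the field of view is narrower; shapes near the original edges may be partly or wholly outside the frame — a crop-and-rescale. Tones are pushed toward mid-grey across the whole image — a global contrast change.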